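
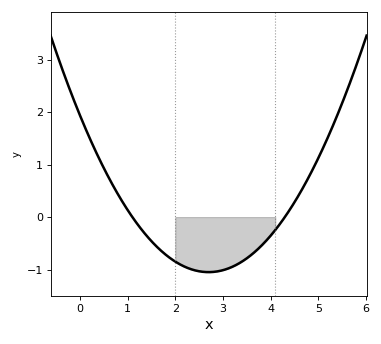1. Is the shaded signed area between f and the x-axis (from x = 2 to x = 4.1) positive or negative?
negative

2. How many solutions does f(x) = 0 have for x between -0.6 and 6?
2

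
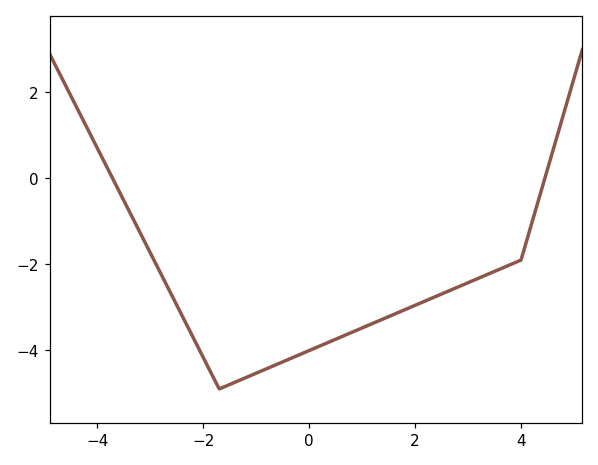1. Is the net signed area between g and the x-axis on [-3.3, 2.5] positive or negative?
negative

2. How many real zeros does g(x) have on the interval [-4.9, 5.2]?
2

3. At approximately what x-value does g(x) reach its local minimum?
-1.7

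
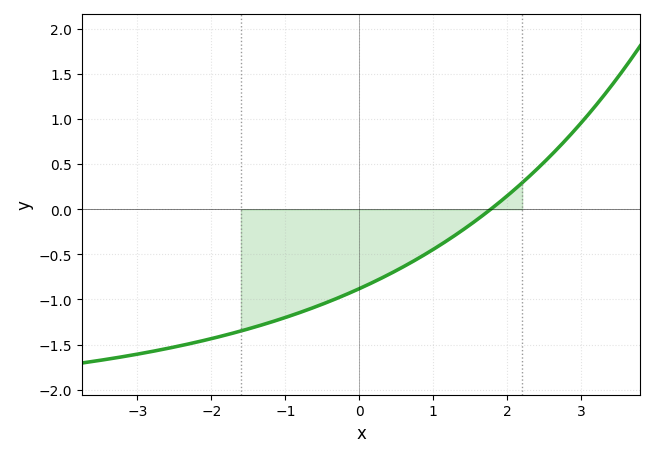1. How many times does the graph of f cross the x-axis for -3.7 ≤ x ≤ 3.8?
1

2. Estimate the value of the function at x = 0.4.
-0.7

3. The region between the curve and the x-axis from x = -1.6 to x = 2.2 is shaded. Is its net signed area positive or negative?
negative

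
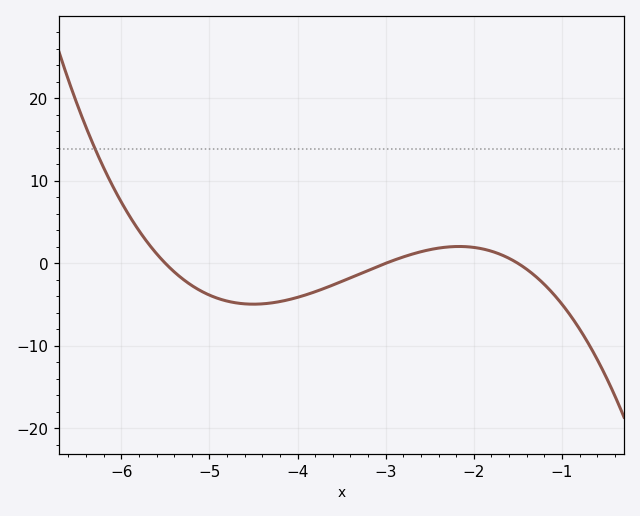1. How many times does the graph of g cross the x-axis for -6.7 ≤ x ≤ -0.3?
3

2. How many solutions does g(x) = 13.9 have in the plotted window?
1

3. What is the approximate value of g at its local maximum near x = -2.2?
2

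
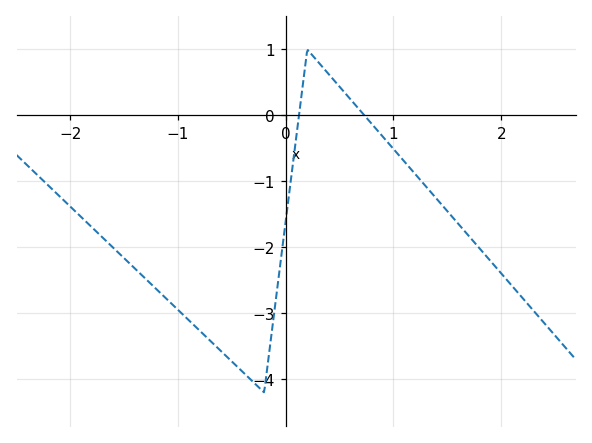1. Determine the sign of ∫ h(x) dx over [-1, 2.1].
negative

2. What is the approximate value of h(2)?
-2.4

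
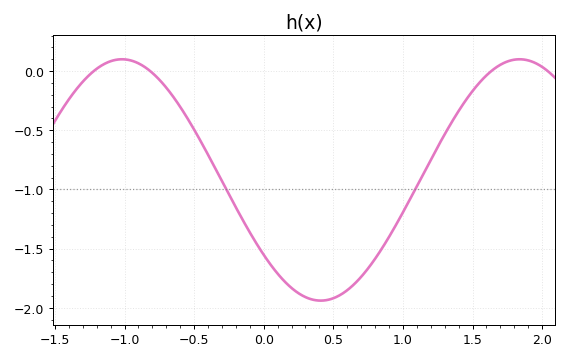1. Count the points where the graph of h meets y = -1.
2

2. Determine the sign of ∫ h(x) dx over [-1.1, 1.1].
negative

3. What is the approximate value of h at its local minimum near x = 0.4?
-1.95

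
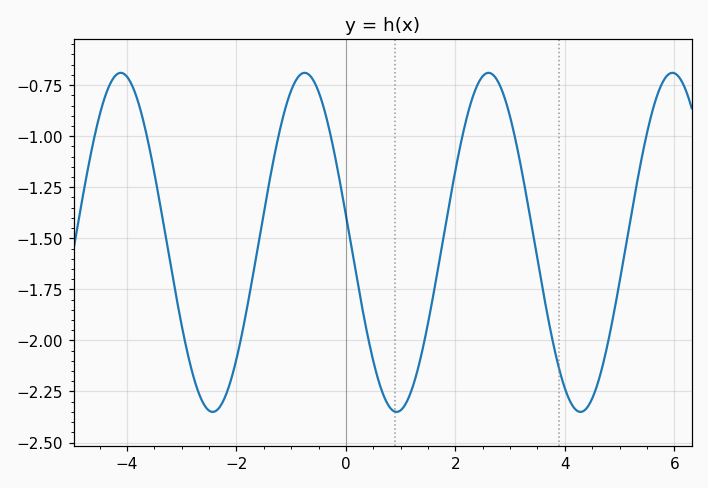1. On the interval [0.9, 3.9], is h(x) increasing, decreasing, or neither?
neither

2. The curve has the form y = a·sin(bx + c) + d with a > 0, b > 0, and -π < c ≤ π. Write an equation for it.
y = 0.83sin(1.9x + 3) - 1.52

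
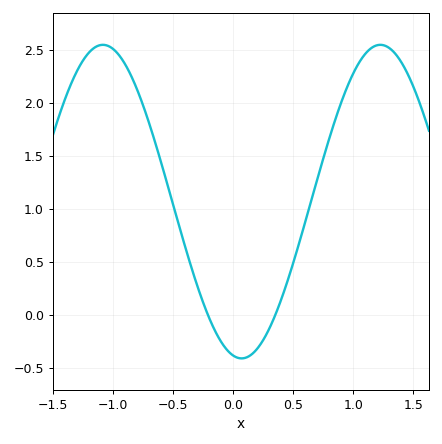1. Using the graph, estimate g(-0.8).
2.15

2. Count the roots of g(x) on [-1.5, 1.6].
2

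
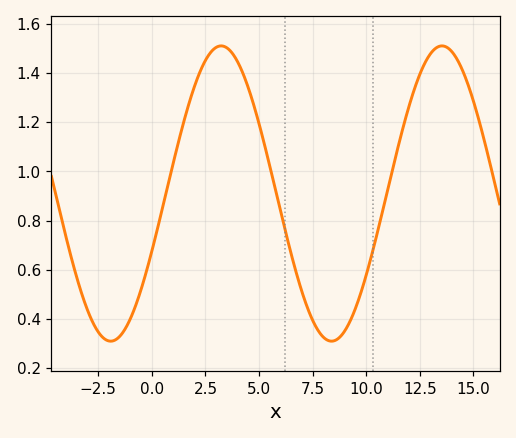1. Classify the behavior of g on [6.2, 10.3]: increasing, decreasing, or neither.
neither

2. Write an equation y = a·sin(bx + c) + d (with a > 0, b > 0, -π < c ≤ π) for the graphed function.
y = 0.6sin(0.61x - 0.4) + 0.91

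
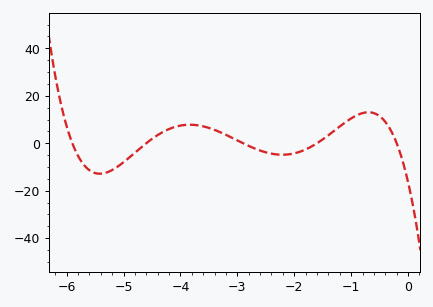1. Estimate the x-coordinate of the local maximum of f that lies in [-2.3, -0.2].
-0.698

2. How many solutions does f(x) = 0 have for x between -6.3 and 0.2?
5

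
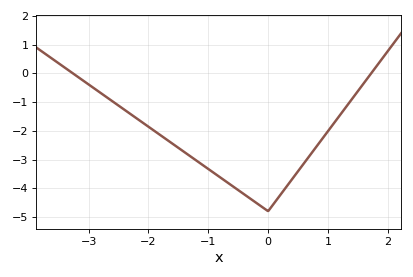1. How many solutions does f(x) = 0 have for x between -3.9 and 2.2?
2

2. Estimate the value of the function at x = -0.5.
-4.06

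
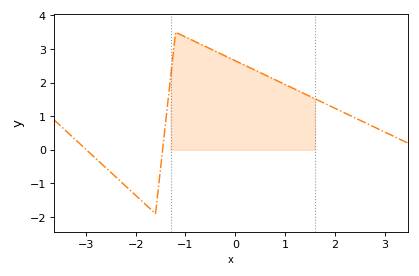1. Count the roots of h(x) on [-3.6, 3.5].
2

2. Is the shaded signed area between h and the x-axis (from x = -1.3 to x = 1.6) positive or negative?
positive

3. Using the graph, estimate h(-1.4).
0.8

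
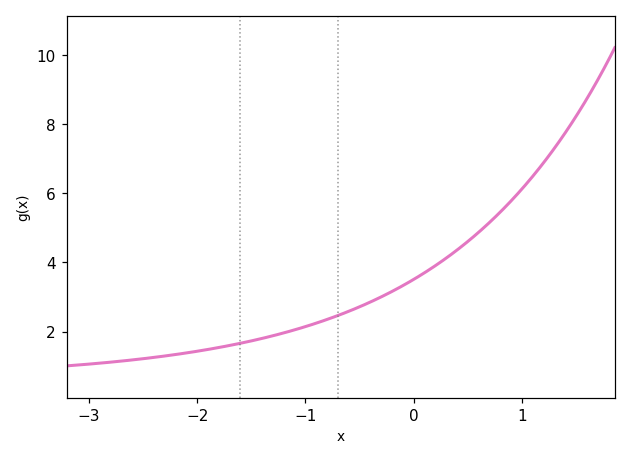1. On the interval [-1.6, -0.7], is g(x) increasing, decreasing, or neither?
increasing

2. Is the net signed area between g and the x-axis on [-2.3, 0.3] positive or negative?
positive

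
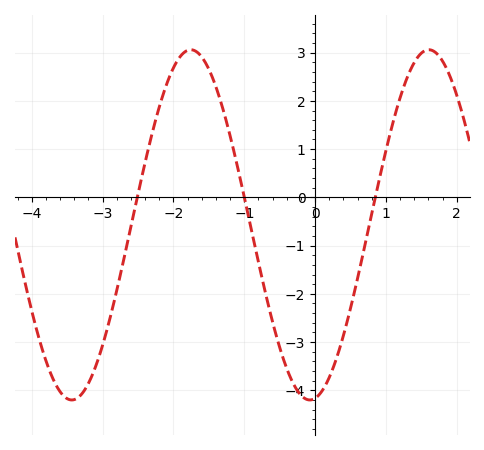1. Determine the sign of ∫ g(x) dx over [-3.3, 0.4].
negative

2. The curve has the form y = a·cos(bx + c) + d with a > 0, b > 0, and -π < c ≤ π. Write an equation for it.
y = 3.63cos(1.87x - 3) - 0.57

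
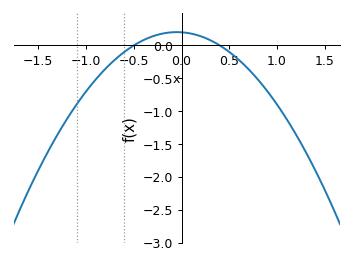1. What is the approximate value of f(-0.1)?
0.2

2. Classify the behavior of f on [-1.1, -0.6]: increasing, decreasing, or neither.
increasing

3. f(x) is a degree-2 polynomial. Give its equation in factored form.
y = -1(x + 0.5)(x - 0.4)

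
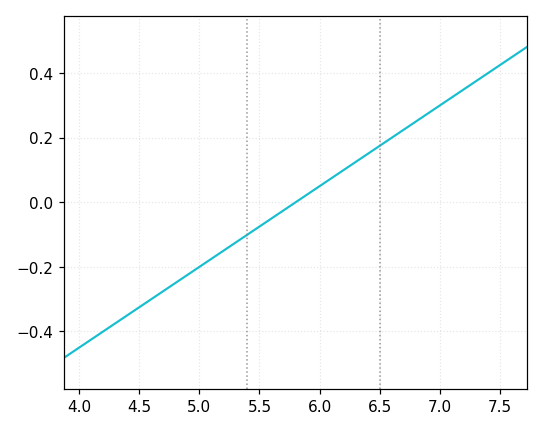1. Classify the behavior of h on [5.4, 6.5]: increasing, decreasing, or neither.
increasing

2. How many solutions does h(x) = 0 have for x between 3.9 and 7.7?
1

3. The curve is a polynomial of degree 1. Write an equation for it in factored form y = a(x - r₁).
y = 0.25(x - 5.8)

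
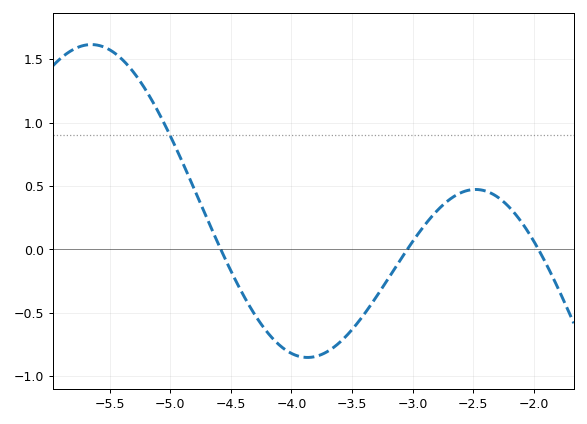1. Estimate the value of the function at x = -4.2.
-0.652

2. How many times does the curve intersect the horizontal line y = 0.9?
1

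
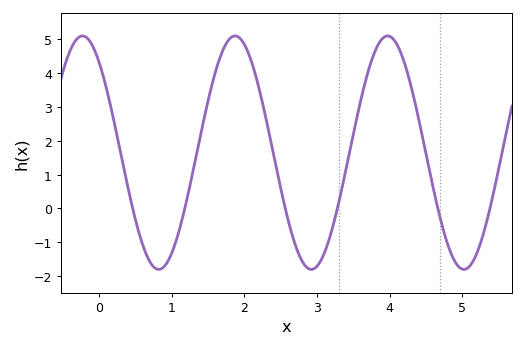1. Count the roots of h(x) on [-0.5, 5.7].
6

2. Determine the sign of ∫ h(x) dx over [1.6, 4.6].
positive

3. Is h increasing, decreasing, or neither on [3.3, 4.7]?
neither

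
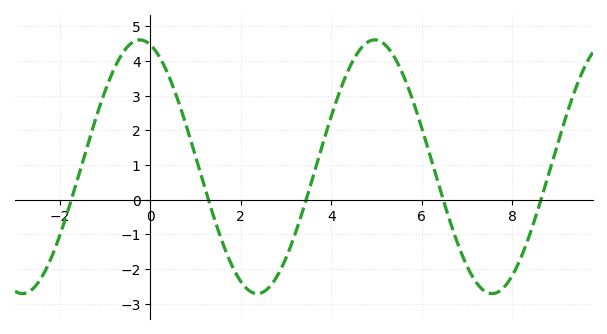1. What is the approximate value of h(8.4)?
-0.965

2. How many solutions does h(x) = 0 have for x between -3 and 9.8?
5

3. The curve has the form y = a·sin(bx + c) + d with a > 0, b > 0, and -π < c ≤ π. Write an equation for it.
y = 3.66sin(1.21x + 1.85) + 0.95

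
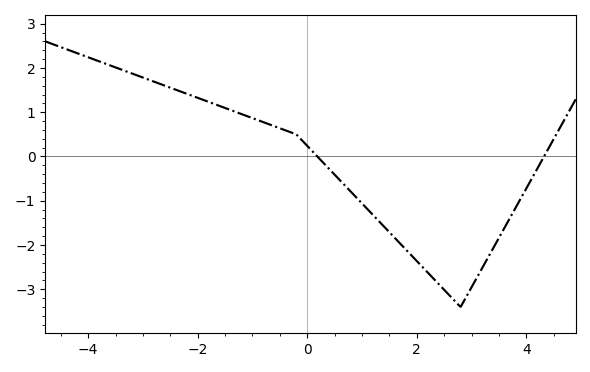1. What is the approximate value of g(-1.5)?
1.1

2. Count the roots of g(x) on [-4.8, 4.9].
2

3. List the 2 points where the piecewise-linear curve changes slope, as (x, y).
(-0.2, 0.5); (2.8, -3.4)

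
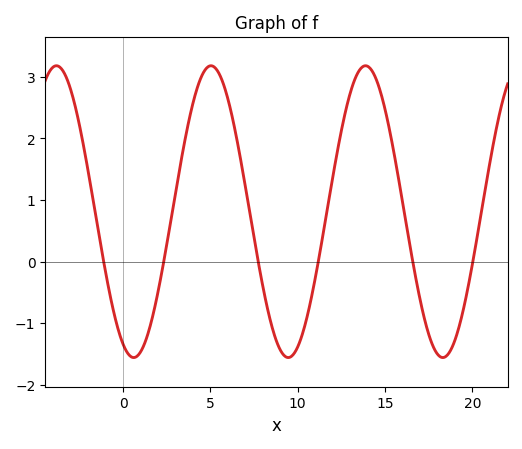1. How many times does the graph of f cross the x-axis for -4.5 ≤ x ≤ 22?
6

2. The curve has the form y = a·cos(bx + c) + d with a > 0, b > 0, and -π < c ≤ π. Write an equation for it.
y = 2.37cos(0.71x + 2.71) + 0.81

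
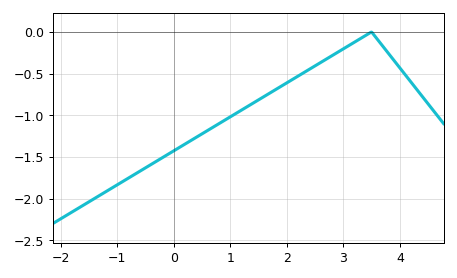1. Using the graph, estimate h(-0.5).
-1.63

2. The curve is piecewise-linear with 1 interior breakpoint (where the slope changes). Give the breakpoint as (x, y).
(3.5, 0)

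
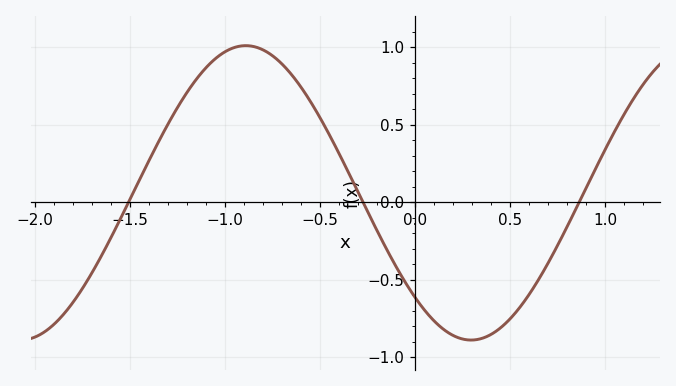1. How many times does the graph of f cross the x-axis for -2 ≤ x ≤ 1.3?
3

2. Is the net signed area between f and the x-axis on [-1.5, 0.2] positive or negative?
positive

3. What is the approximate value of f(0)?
-0.614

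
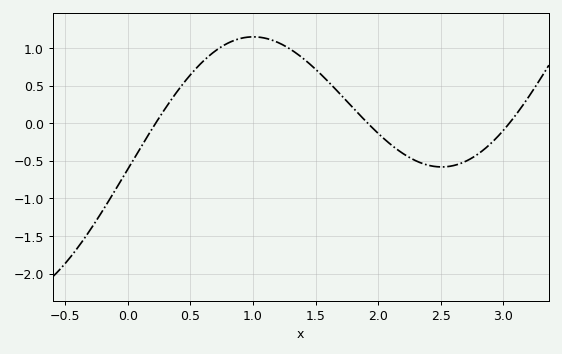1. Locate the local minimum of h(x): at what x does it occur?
2.51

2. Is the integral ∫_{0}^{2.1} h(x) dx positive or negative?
positive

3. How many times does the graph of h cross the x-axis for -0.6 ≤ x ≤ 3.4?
3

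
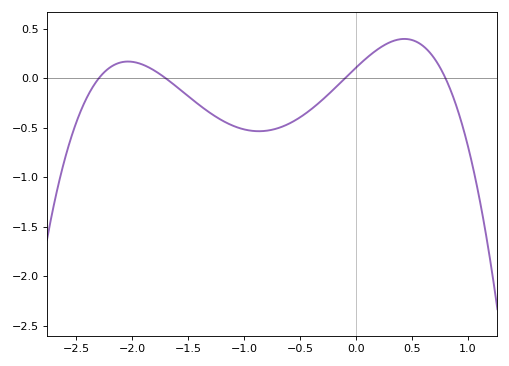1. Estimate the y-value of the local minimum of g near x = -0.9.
-0.534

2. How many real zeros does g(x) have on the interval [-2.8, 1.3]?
4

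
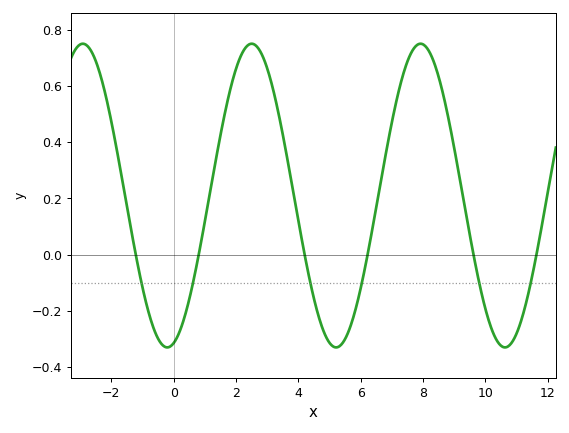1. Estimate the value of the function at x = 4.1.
0.06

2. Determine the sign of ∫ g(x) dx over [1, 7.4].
positive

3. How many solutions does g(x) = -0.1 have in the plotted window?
6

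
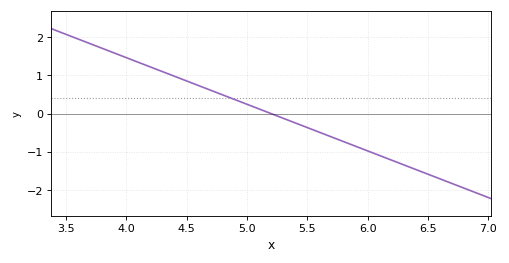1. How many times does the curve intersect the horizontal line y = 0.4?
1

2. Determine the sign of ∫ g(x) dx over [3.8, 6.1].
positive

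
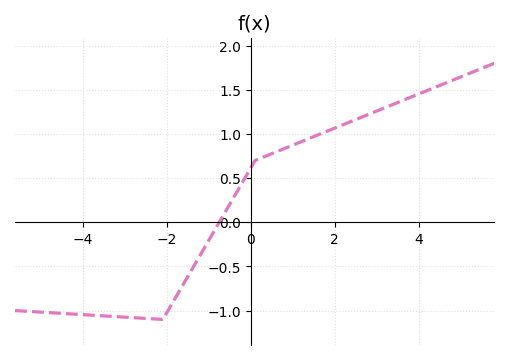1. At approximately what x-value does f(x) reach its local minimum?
-2.2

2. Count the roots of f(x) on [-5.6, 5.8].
1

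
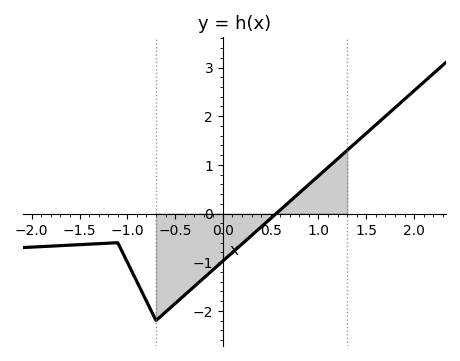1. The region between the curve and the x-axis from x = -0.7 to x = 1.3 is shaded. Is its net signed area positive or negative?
negative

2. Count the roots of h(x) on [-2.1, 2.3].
1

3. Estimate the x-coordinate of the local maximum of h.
-1.1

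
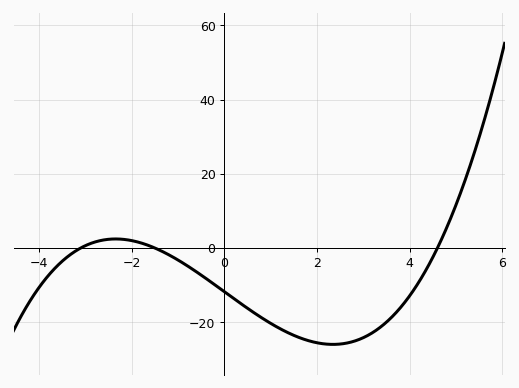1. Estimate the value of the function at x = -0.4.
-8.17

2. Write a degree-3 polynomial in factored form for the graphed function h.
y = 0.55(x + 3.1)(x + 1.5)(x - 4.6)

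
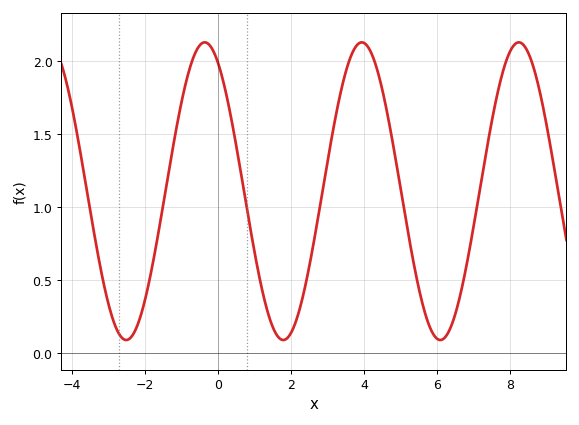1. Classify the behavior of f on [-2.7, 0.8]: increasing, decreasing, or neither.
neither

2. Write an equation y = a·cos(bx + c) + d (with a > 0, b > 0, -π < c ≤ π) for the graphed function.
y = 1.02cos(1.5x + 0.53) + 1.11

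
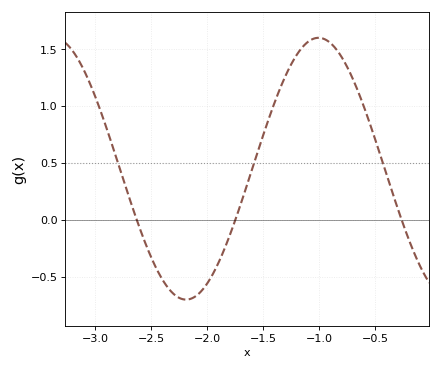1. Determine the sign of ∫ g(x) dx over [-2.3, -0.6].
positive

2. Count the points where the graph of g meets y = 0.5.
3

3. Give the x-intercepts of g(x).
-2.65, -1.75, -0.25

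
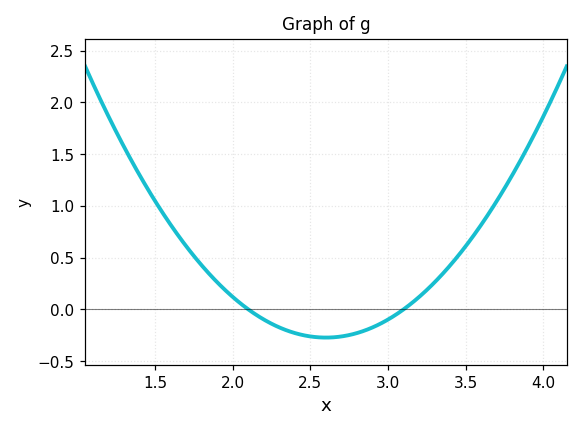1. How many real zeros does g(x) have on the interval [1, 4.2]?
2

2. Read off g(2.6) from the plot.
-0.272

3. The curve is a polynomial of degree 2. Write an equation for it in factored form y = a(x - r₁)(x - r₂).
y = 1.09(x - 2.1)(x - 3.1)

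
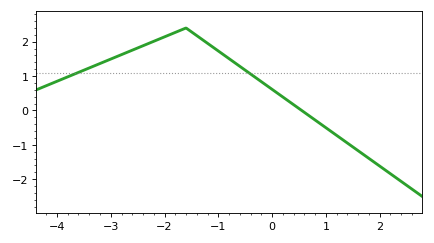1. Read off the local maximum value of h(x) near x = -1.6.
2.4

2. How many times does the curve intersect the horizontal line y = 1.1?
2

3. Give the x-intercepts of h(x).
0.6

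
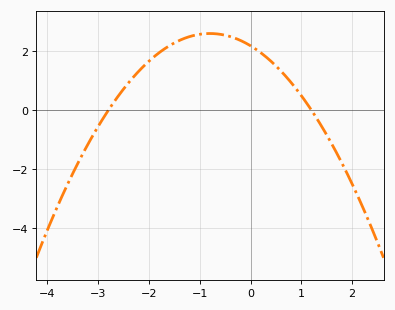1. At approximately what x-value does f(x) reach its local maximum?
-0.8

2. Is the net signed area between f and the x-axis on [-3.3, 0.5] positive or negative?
positive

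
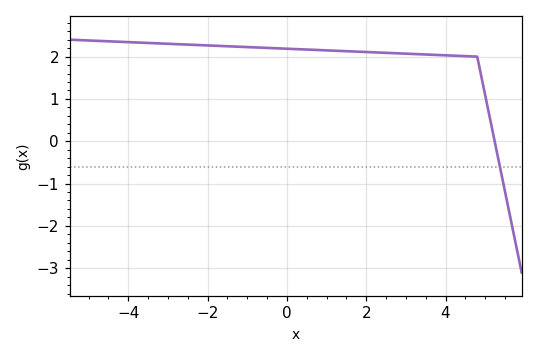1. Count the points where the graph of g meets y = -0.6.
1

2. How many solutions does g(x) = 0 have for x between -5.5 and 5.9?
1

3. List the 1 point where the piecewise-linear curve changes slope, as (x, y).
(4.8, 2)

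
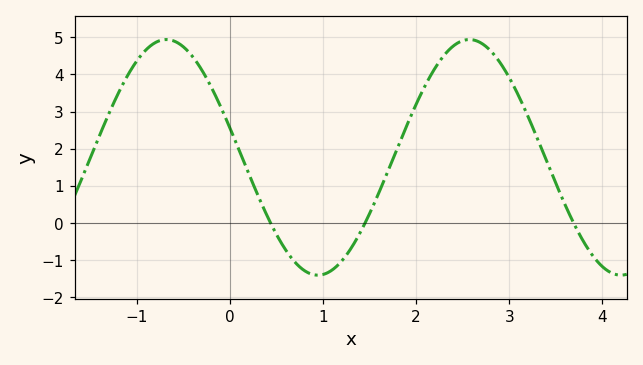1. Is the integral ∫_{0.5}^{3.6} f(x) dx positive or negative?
positive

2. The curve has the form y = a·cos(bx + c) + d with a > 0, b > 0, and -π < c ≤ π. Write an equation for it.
y = 3.17cos(1.9x + 1.3) + 1.77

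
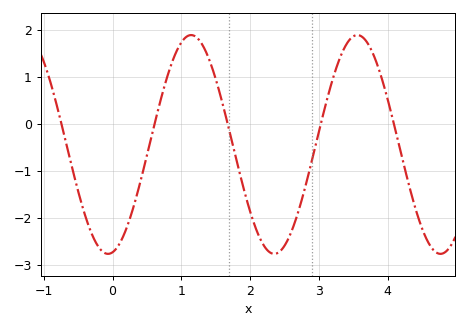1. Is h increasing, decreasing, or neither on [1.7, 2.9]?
neither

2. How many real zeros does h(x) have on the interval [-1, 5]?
5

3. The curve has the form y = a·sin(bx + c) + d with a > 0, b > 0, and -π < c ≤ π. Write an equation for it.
y = 2.33sin(2.6x - 1.4) - 0.44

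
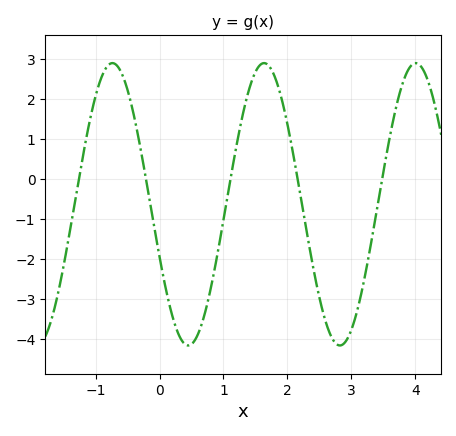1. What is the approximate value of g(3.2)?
-2.52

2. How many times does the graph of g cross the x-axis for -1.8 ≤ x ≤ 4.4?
5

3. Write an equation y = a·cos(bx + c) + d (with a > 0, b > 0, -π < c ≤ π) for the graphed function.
y = 3.53cos(2.65x + 1.95) - 0.63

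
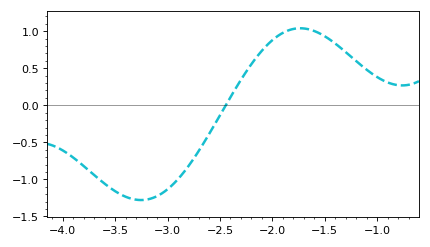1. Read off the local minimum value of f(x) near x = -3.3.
-1.28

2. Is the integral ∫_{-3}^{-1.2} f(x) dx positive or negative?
positive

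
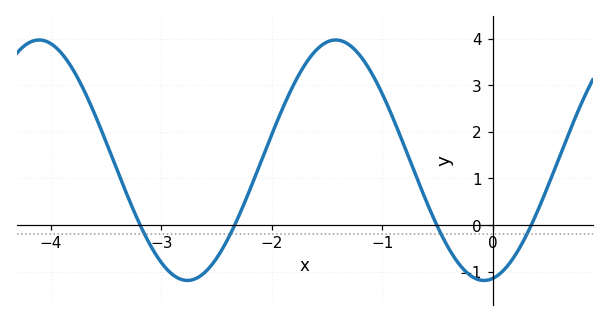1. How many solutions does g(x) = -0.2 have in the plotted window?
4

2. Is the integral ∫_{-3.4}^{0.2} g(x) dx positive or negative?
positive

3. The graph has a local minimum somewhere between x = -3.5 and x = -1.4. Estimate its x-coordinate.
-2.76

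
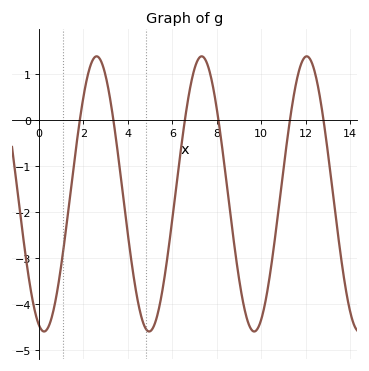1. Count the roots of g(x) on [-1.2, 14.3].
6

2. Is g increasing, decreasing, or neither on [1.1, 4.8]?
neither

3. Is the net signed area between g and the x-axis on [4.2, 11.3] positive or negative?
negative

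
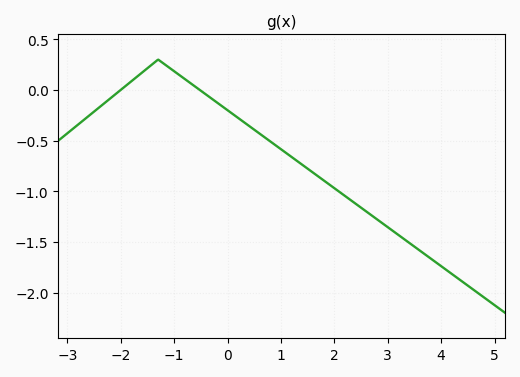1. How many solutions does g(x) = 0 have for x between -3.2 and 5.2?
2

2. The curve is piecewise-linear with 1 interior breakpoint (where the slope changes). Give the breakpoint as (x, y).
(-1.3, 0.3)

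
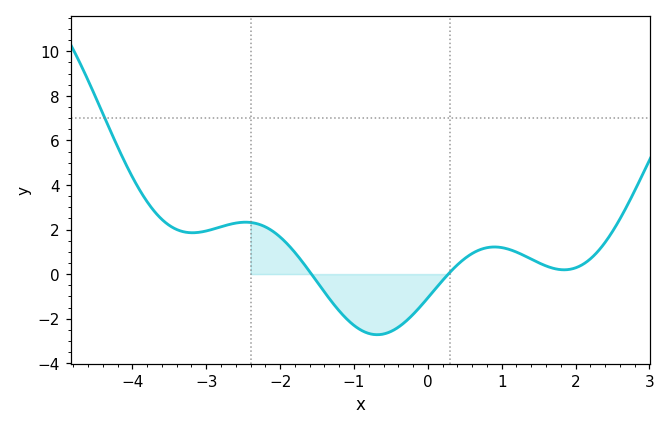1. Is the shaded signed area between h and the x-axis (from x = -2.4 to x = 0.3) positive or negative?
negative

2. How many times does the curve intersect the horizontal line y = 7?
1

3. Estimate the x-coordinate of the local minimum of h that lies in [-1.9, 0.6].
-0.6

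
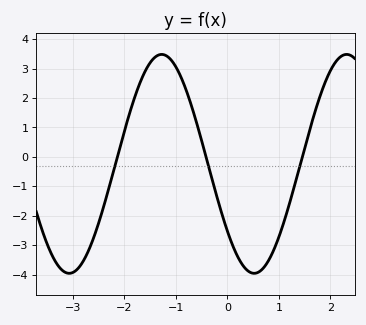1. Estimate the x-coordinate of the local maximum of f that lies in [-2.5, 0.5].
-1.28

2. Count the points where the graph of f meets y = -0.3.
3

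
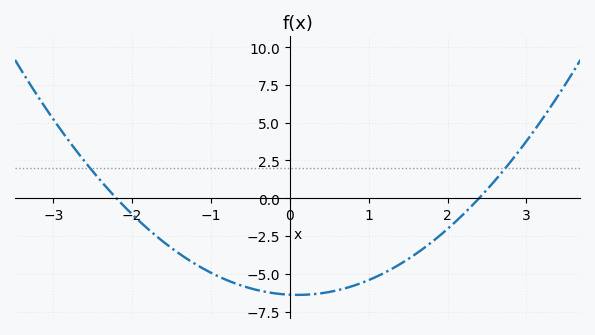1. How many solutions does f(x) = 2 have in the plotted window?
2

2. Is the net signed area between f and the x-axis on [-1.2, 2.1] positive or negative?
negative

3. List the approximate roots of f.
-2.2, 2.4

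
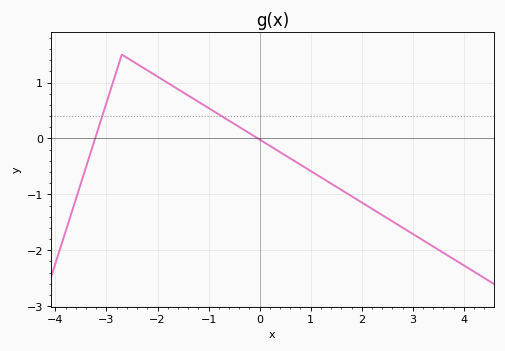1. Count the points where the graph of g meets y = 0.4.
2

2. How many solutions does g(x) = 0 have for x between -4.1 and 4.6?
2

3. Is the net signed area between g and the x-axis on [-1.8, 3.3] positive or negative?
negative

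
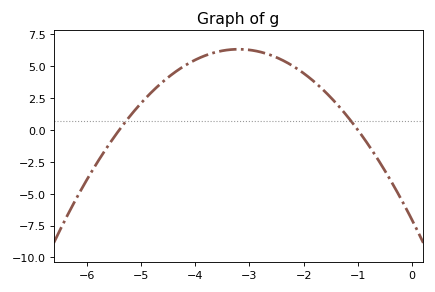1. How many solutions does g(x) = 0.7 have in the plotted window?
2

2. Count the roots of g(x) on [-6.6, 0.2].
2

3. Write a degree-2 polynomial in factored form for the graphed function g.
y = -1.31(x + 5.4)(x + 1)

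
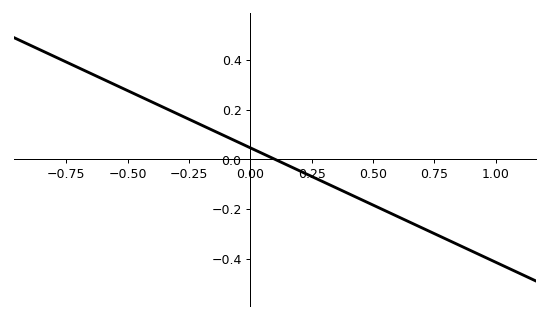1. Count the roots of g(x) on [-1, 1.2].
1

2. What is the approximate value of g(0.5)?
-0.18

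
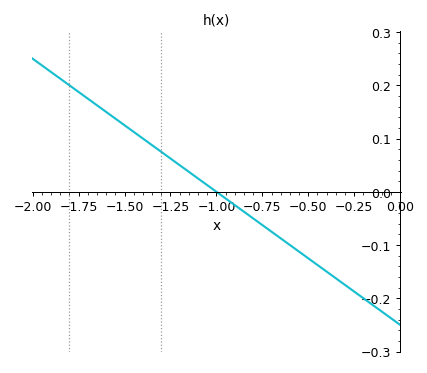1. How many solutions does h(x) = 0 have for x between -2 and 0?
1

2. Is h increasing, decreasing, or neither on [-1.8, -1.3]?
decreasing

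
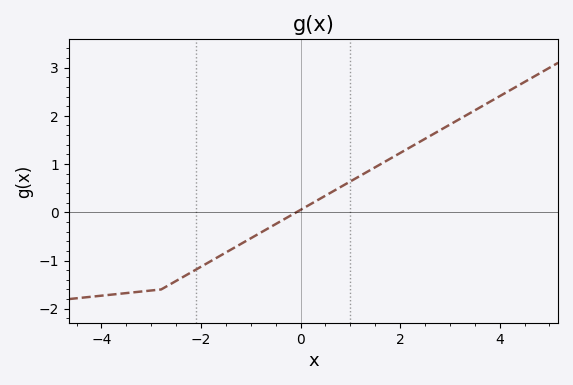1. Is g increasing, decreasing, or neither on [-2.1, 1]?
increasing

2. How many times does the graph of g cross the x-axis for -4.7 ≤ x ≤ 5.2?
1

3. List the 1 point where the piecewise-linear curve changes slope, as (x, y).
(-2.8, -1.6)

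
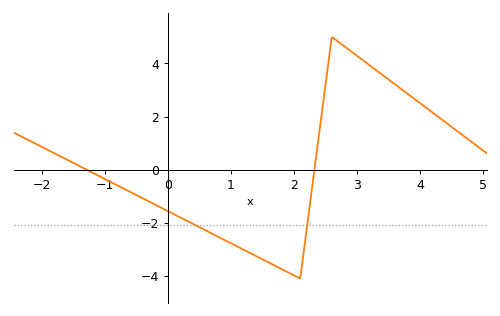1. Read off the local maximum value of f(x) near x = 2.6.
5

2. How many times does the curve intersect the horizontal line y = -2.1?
2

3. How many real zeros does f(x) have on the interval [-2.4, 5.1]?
2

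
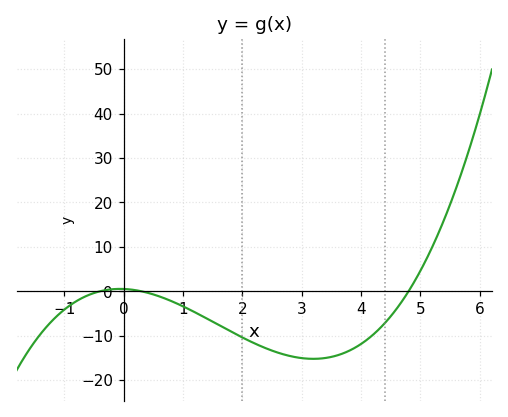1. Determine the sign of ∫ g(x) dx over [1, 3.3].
negative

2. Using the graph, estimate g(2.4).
-13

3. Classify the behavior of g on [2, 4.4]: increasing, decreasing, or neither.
neither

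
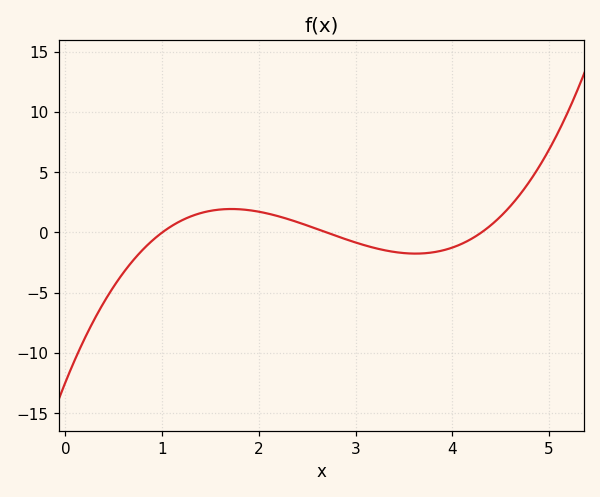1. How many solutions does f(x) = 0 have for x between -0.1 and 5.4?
3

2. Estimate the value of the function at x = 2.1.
1.55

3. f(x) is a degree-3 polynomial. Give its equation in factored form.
y = 1.07(x - 1)(x - 2.7)(x - 4.3)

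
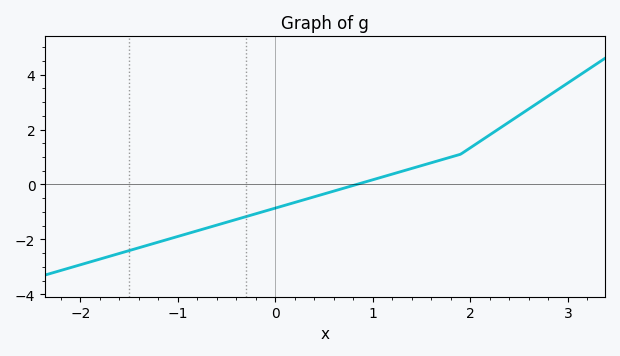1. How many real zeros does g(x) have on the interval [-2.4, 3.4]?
1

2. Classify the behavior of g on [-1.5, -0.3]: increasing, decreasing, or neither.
increasing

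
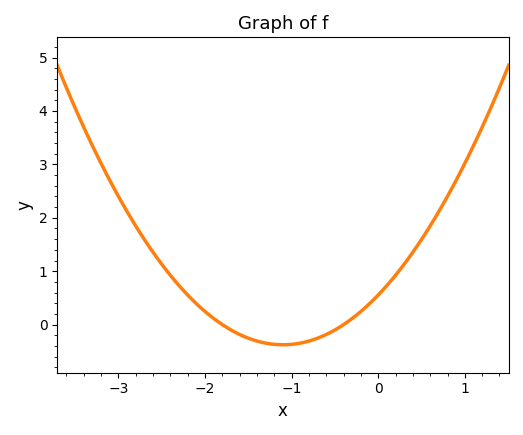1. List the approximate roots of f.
-1.8, -0.4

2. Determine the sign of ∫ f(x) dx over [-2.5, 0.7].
positive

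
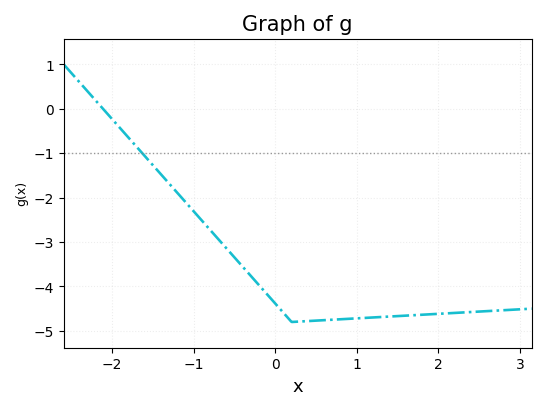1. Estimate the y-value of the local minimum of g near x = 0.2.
-4.8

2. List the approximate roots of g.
-2.1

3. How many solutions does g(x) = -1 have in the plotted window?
1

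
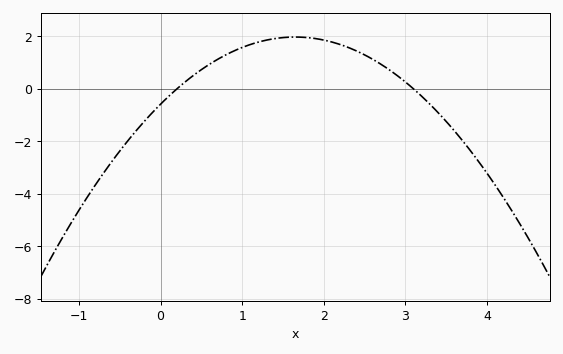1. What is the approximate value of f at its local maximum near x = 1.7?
1.98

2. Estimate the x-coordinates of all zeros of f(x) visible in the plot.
0.2, 3.1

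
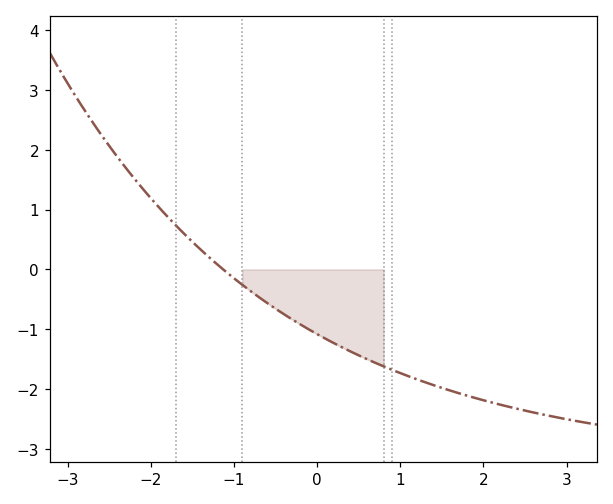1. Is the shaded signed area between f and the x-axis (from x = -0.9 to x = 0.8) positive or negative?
negative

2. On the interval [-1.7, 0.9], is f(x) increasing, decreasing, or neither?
decreasing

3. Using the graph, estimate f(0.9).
-1.68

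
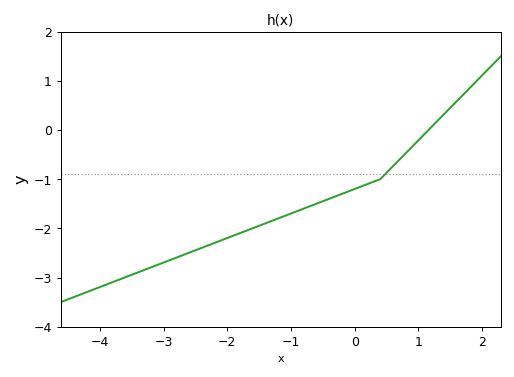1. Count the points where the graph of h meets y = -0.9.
1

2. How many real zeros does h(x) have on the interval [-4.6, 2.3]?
1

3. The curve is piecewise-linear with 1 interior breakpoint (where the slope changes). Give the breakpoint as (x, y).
(0.4, -1)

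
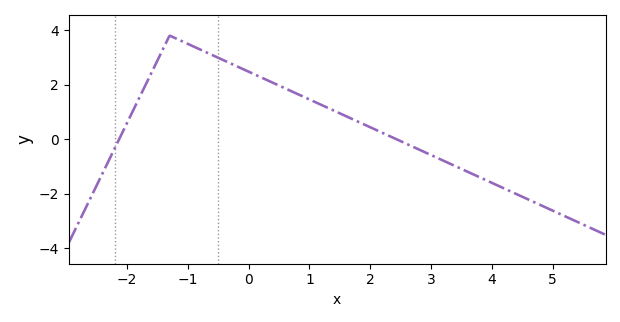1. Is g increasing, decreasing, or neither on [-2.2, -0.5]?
neither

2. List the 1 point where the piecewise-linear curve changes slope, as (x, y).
(-1.3, 3.8)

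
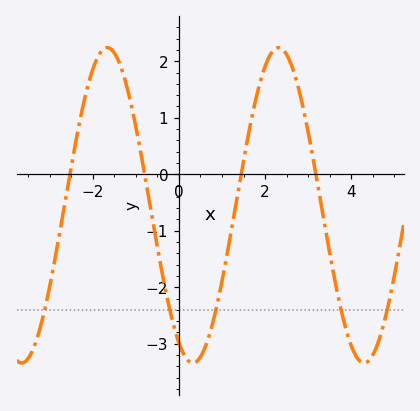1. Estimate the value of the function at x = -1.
0.8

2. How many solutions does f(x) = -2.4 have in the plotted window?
5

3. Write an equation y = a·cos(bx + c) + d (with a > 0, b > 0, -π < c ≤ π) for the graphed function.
y = 2.79cos(1.6x + 2.6) - 0.55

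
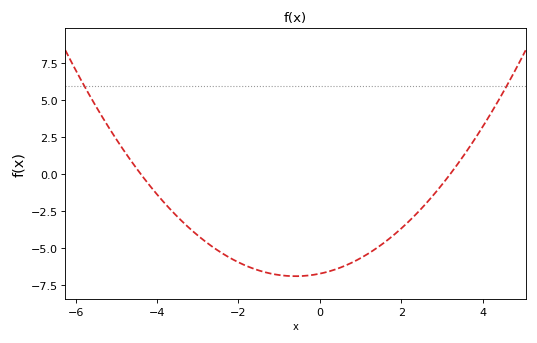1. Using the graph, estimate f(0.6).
-6.2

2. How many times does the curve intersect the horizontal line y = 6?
2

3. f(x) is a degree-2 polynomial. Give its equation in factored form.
y = 0.48(x + 4.4)(x - 3.2)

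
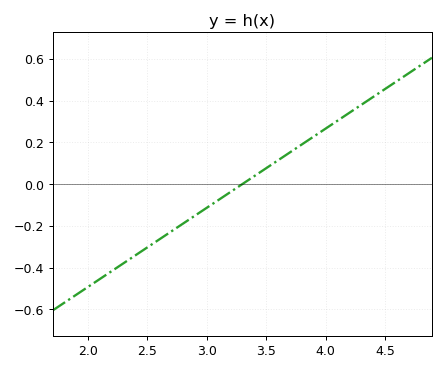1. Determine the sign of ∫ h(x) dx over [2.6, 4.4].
positive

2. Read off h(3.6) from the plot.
0.114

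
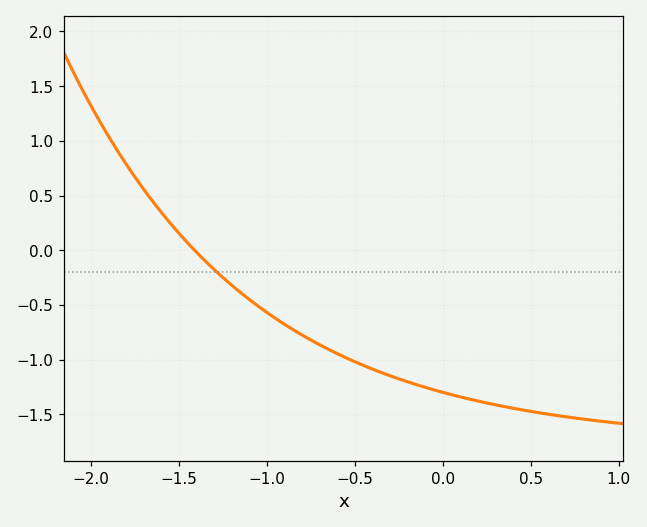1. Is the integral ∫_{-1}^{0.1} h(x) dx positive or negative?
negative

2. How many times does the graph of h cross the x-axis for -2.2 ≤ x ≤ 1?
1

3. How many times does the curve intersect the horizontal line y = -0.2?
1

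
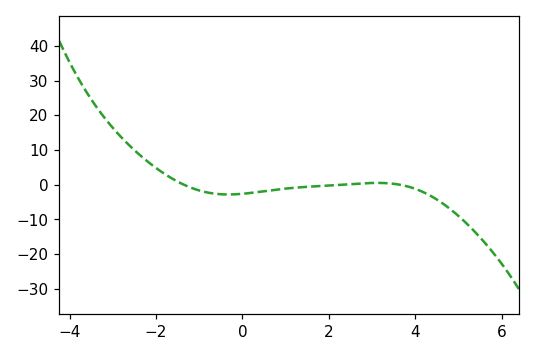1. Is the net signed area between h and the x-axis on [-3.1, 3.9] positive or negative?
positive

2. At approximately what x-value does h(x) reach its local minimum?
-0.329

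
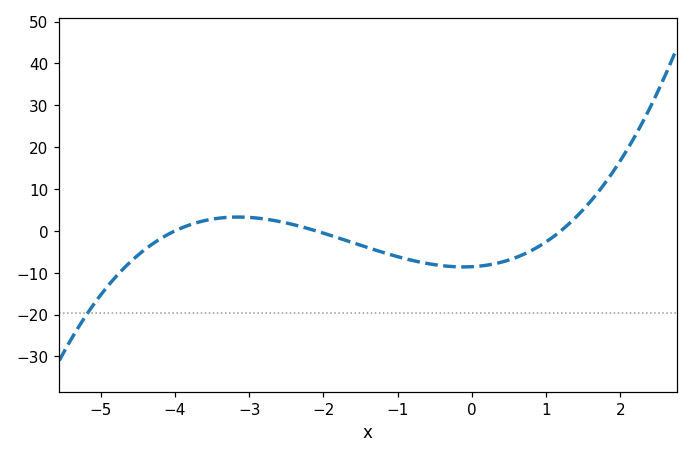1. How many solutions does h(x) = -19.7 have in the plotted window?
1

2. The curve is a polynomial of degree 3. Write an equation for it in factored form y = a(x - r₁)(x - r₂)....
y = 0.85(x + 4)(x + 2.1)(x - 1.2)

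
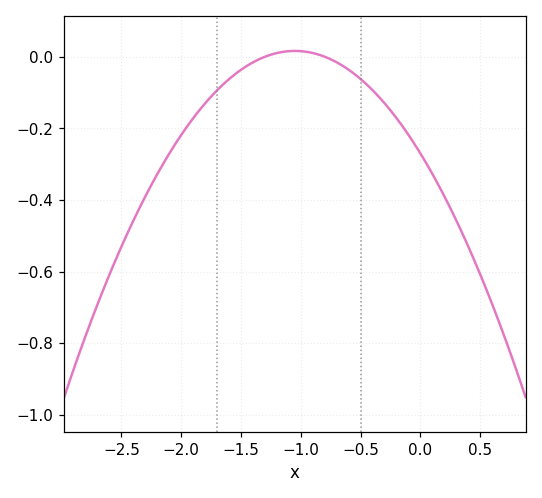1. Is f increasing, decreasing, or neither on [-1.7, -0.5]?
neither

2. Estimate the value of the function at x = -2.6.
-0.608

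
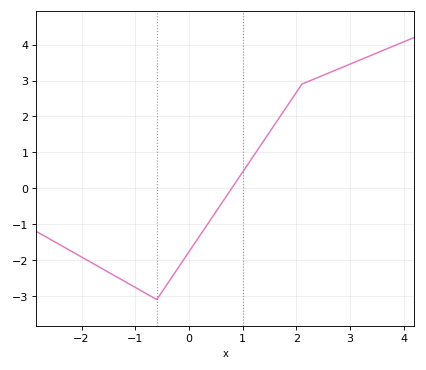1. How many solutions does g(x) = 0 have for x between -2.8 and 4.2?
1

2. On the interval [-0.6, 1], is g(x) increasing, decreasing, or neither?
increasing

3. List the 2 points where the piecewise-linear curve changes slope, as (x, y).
(-0.6, -3.1); (2.1, 2.9)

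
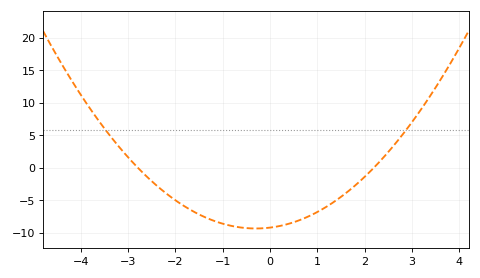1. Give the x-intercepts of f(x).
-2.8, 2.2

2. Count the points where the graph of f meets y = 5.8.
2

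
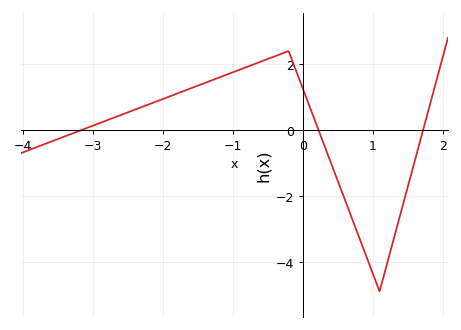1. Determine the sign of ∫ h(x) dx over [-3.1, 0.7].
positive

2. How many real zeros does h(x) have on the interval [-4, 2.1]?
3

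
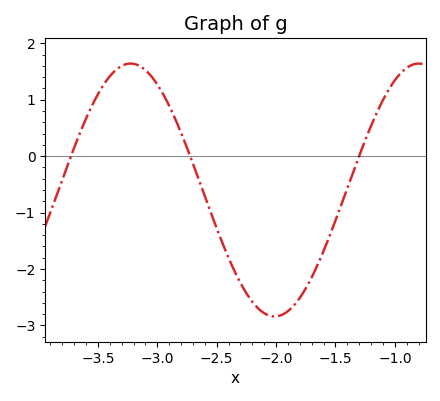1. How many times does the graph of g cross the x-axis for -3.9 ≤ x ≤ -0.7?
3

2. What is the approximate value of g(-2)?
-2.84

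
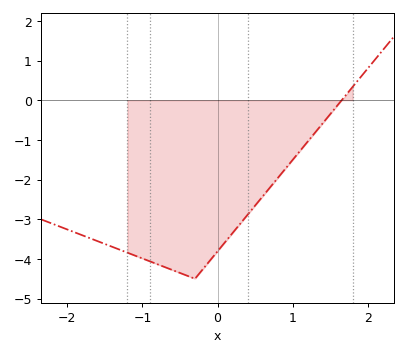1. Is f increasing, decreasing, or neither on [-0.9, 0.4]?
neither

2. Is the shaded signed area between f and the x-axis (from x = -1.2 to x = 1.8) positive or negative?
negative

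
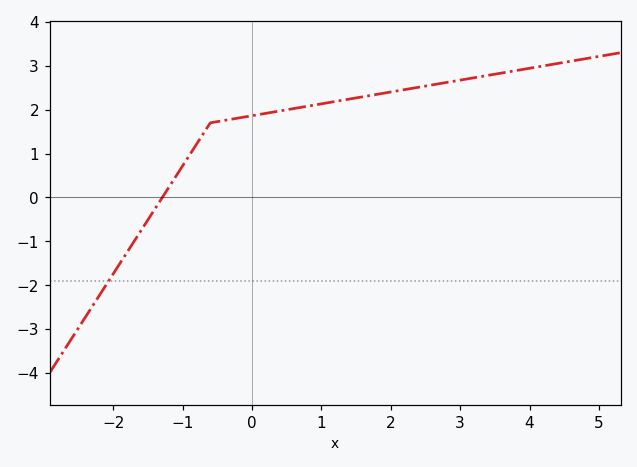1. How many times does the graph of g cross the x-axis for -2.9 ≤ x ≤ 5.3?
1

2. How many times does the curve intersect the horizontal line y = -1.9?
1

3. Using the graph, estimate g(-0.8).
1.21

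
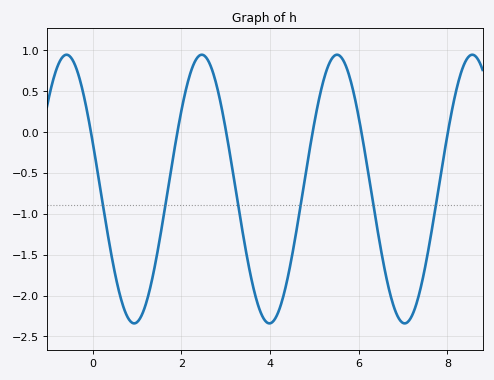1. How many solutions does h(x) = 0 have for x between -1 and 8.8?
6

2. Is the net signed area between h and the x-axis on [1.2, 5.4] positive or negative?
negative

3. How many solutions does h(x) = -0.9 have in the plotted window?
6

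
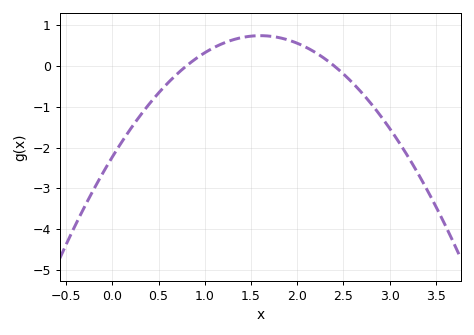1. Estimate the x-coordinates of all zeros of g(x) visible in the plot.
0.8, 2.4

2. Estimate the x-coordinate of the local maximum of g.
1.6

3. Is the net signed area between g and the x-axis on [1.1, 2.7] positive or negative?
positive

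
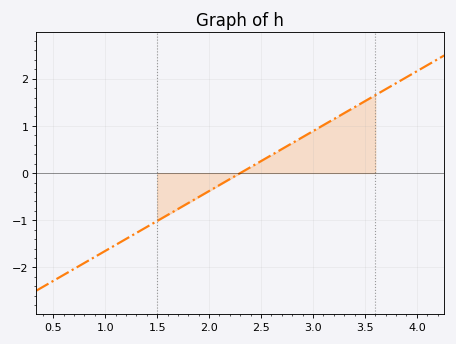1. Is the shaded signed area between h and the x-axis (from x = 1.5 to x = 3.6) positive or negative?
positive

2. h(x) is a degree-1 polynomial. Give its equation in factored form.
y = 1.27(x - 2.3)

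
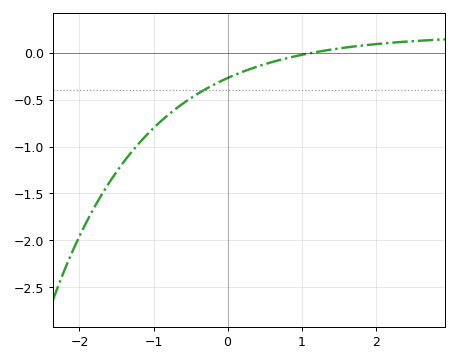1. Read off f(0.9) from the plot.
-0.04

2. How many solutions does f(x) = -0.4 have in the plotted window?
1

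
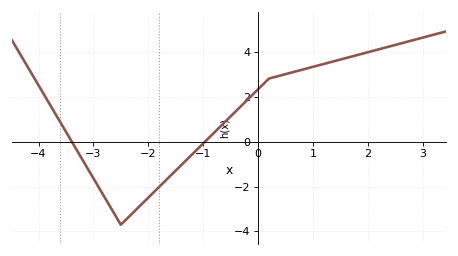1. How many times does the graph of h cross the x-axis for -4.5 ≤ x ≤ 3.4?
2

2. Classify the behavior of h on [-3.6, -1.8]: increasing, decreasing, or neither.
neither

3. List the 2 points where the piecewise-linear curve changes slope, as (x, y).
(-2.5, -3.7); (0.2, 2.8)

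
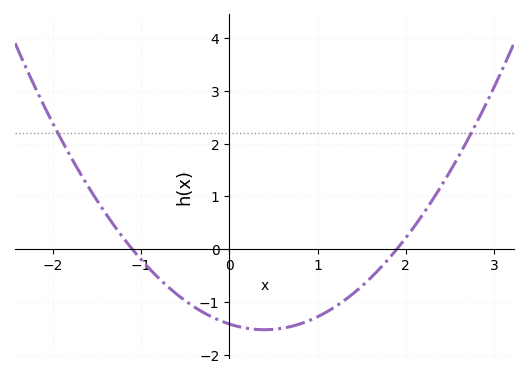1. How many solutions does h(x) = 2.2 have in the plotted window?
2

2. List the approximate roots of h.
-1.1, 1.9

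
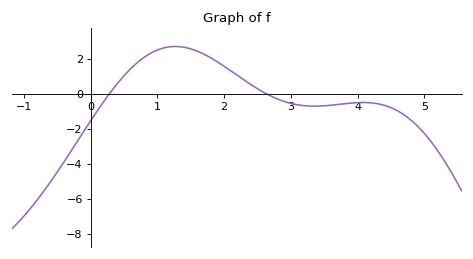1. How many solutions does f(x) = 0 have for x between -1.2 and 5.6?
2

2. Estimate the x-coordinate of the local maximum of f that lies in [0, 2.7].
1.3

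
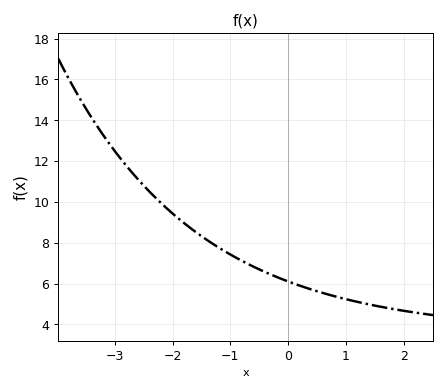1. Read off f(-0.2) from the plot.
6.4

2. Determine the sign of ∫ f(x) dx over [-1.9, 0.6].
positive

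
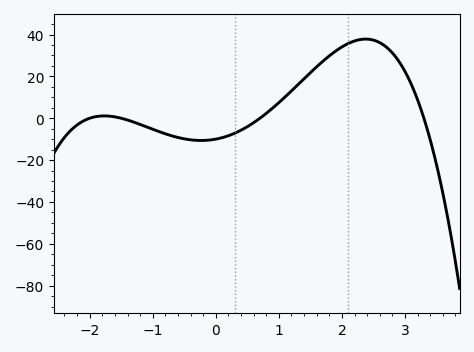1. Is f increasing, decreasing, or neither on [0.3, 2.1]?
increasing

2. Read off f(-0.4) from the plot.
-10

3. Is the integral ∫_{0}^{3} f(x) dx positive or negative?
positive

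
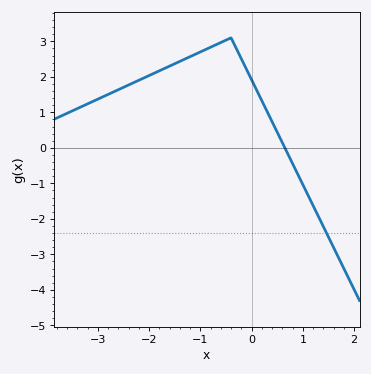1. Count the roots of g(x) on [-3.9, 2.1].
1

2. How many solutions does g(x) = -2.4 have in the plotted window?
1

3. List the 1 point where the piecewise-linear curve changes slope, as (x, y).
(-0.4, 3.1)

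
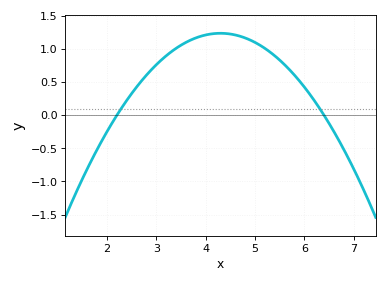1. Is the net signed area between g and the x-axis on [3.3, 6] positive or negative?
positive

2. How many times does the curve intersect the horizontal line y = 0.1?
2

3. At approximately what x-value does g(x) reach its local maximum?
4.3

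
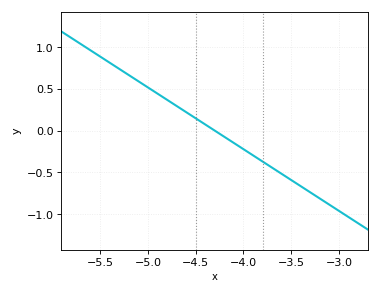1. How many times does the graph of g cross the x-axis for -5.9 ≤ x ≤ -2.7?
1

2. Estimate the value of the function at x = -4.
-0.2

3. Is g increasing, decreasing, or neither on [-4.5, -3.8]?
decreasing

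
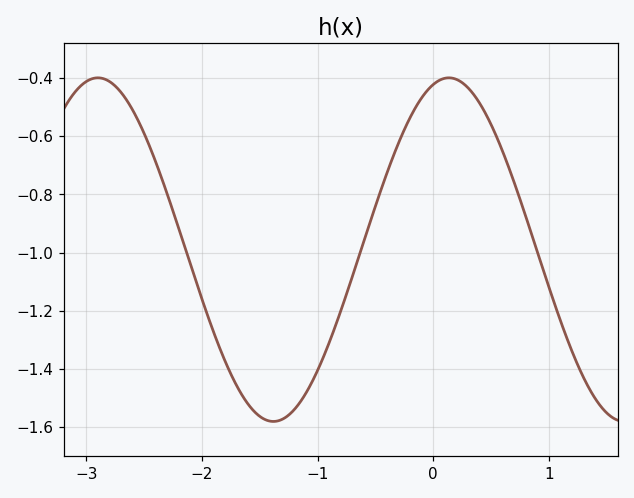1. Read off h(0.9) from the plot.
-1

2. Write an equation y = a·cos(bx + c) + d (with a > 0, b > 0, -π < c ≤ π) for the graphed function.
y = 0.59cos(2.1x - 0.28) - 0.99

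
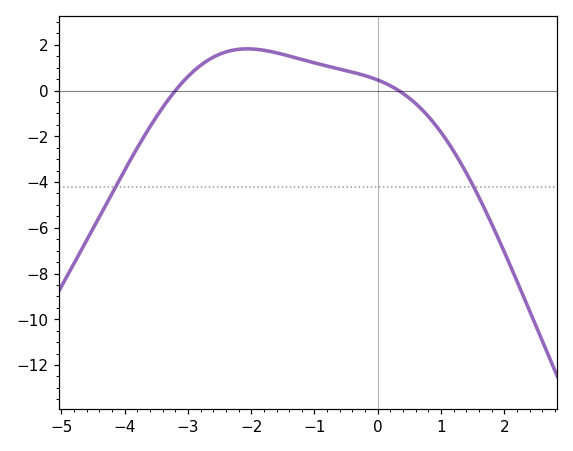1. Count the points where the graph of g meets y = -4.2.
2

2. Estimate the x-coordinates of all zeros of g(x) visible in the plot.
-3.2, 0.4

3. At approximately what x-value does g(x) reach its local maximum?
-2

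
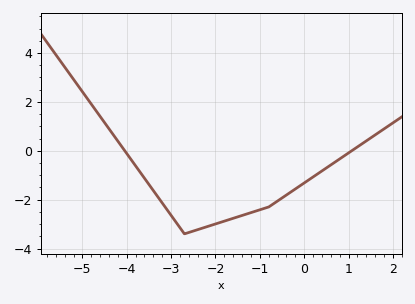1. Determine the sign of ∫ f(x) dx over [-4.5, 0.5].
negative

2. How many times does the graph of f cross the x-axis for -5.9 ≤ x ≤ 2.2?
2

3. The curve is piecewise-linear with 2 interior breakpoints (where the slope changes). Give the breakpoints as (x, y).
(-2.7, -3.4); (-0.8, -2.3)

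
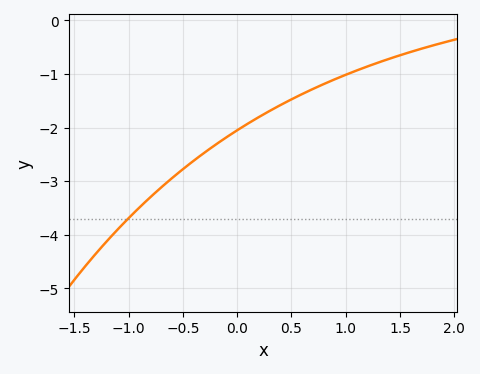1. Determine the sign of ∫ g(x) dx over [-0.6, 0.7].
negative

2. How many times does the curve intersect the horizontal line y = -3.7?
1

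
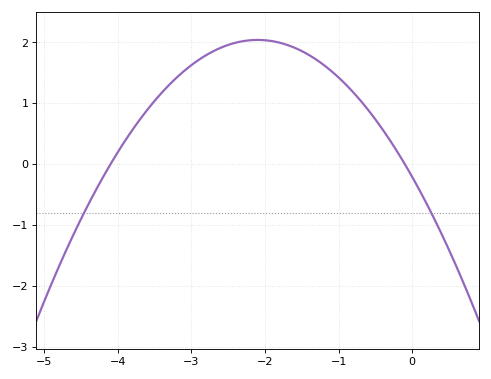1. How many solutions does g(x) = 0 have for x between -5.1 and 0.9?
2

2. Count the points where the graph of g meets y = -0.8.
2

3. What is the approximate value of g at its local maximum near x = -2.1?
2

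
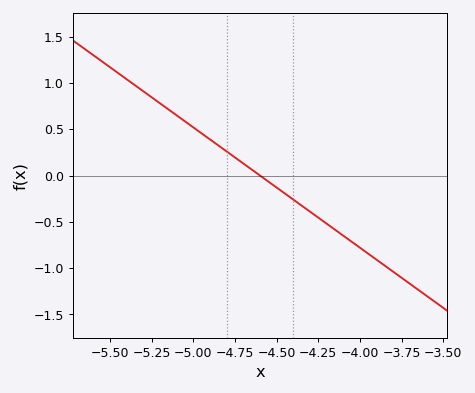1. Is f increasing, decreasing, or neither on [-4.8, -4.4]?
decreasing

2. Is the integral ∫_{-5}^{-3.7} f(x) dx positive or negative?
negative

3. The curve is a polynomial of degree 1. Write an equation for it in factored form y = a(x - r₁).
y = -1.3(x + 4.6)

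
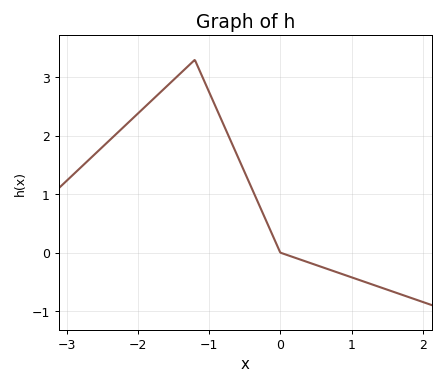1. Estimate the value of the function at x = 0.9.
-0.38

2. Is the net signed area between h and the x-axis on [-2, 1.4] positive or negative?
positive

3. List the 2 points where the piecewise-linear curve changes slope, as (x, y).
(-1.2, 3.3); (0, 0)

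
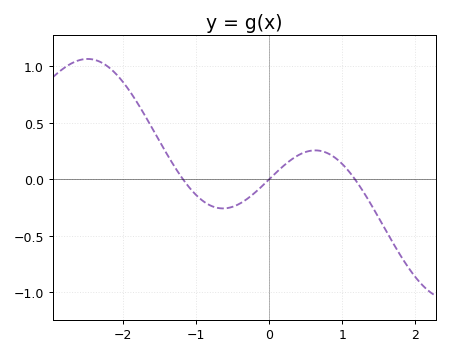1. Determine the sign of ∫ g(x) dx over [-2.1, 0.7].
positive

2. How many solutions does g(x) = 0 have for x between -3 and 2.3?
3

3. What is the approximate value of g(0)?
0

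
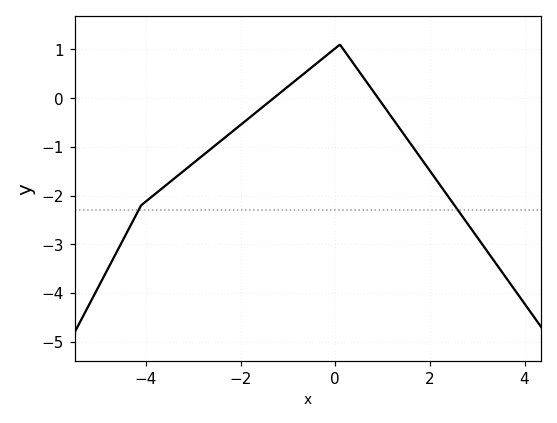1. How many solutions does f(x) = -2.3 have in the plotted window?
2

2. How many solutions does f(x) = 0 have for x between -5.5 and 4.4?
2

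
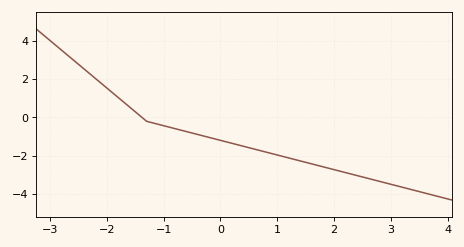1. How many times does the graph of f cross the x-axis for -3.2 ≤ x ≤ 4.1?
1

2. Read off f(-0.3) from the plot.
-0.962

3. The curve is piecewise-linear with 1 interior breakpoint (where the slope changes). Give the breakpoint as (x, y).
(-1.3, -0.2)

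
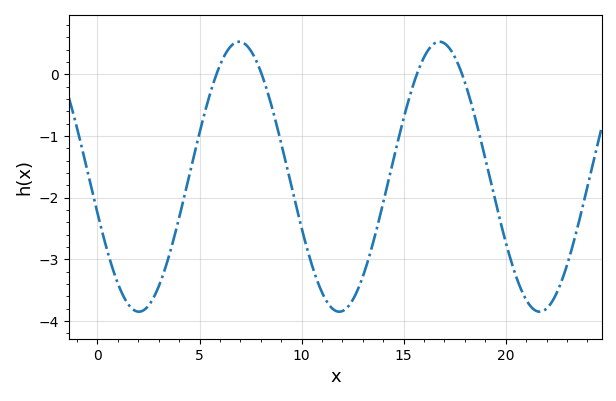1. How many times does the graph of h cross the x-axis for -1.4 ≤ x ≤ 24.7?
4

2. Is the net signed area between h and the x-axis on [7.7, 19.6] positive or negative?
negative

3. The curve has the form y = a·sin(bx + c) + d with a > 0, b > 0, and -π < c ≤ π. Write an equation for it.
y = 2.19sin(0.64x - 2.87) - 1.66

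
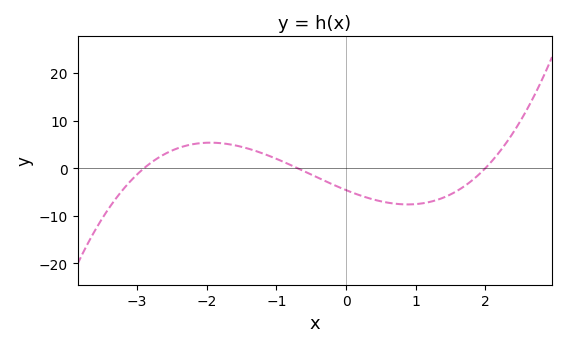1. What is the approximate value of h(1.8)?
-3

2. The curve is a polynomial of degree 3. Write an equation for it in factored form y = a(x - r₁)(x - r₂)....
y = 1.14(x + 2.9)(x + 0.7)(x - 2)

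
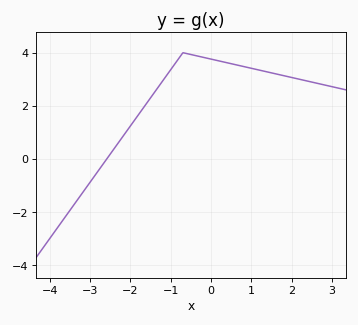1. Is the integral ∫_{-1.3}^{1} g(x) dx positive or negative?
positive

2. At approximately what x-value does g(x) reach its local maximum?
-0.6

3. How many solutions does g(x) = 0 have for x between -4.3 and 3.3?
1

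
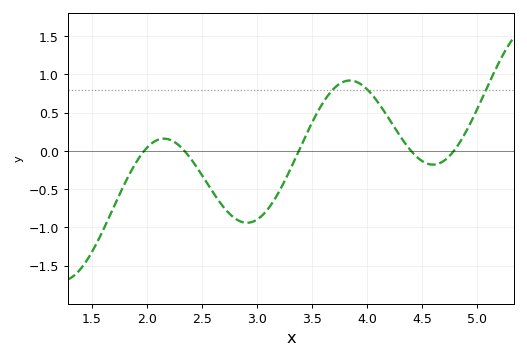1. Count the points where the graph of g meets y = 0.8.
3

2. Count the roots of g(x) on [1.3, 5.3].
5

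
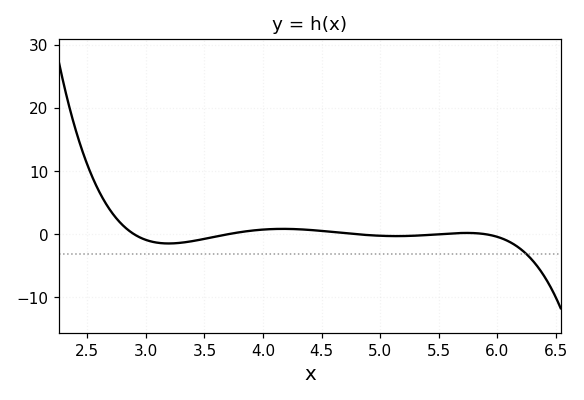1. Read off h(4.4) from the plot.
0.679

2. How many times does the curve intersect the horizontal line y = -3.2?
1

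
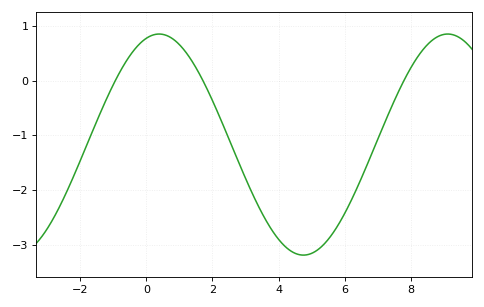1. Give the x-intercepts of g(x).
-0.935, 1.71, 7.79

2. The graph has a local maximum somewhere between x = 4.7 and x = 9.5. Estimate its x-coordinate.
9.11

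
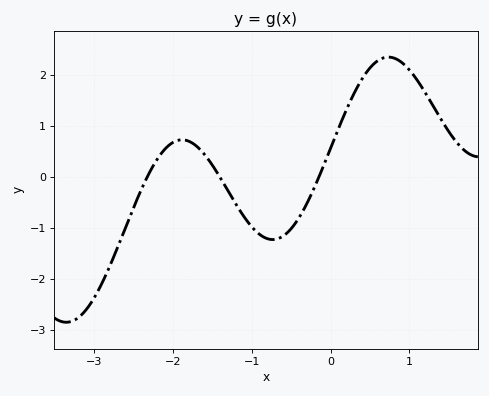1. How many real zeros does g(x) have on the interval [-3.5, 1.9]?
3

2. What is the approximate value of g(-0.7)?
-1.2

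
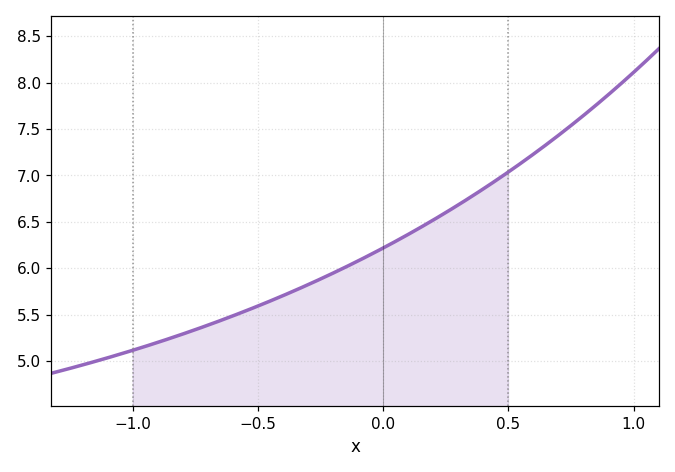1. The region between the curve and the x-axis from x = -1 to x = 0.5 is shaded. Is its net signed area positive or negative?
positive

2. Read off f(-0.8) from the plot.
5.3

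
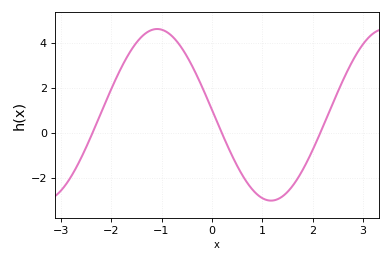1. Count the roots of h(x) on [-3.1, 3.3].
3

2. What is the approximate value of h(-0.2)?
2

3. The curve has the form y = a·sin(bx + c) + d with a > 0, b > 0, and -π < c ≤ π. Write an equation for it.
y = 3.82sin(1.4x + 3.1) + 0.81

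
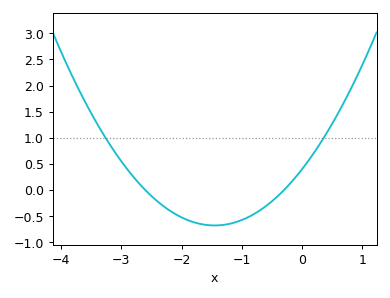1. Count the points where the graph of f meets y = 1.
2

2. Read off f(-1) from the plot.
-0.55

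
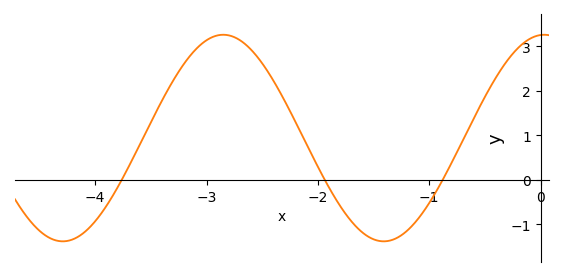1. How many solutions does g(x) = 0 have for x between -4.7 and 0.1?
3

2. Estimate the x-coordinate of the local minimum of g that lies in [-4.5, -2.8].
-4.3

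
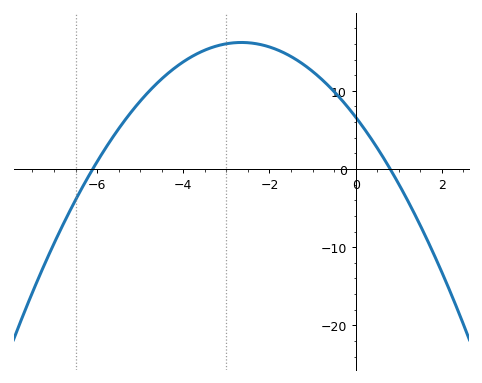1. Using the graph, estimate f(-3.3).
15.6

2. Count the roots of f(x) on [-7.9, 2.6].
2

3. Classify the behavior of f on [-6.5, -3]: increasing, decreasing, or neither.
increasing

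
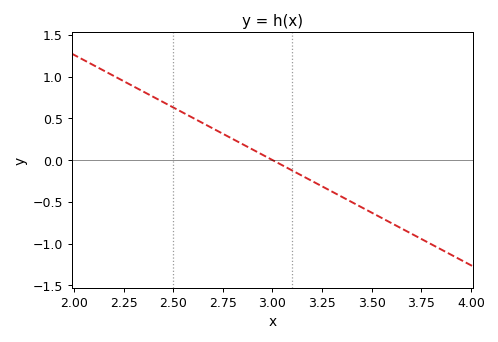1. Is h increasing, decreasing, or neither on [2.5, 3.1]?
decreasing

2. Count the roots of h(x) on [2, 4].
1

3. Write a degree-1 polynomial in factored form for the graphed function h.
y = -1.26(x - 3)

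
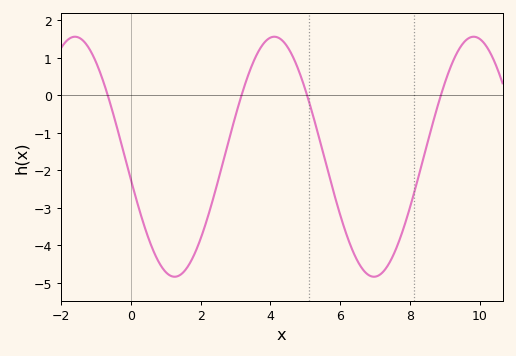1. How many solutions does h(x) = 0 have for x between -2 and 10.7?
4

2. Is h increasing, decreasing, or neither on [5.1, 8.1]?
neither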